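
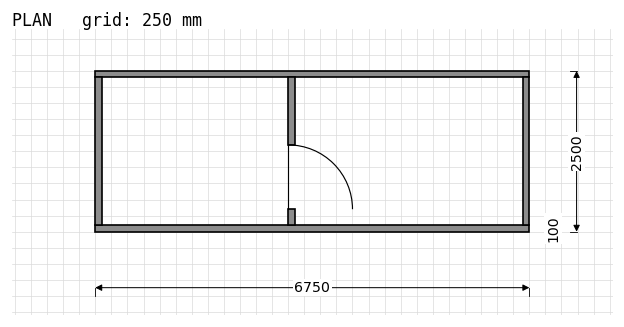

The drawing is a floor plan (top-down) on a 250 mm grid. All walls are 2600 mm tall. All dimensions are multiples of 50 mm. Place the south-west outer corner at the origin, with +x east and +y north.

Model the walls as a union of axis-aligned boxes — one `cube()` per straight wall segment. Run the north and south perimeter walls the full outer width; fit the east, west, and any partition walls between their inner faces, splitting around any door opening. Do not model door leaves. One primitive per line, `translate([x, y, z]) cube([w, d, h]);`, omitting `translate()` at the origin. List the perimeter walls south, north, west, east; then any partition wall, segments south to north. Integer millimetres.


cube([6750, 100, 2600]);
translate([0, 2400, 0]) cube([6750, 100, 2600]);
translate([0, 100, 0]) cube([100, 2300, 2600]);
translate([6650, 100, 0]) cube([100, 2300, 2600]);
translate([3000, 100, 0]) cube([100, 250, 2600]);
translate([3000, 1350, 0]) cube([100, 1050, 2600]);


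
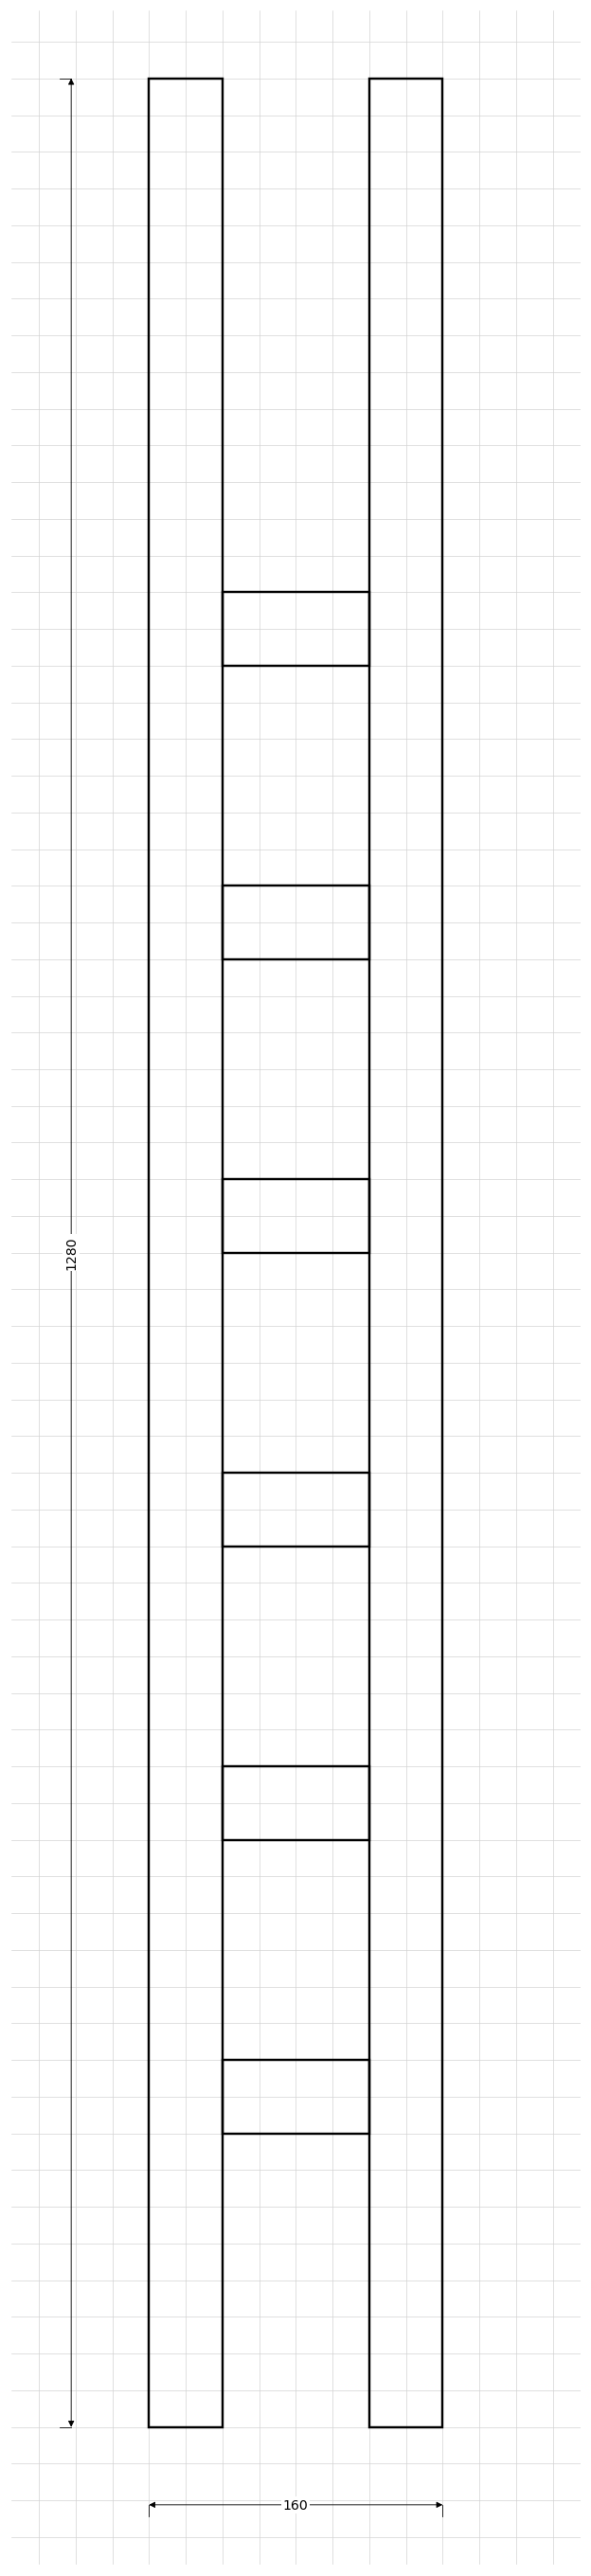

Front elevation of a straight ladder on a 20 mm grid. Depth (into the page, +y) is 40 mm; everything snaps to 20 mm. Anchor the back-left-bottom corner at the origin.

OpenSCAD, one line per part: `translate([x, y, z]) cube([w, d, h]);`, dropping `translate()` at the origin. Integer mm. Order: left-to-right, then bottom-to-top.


cube([40, 40, 1280]);
translate([40, 0, 160]) cube([80, 40, 40]);
translate([40, 0, 320]) cube([80, 40, 40]);
translate([40, 0, 480]) cube([80, 40, 40]);
translate([40, 0, 640]) cube([80, 40, 40]);
translate([40, 0, 800]) cube([80, 40, 40]);
translate([40, 0, 960]) cube([80, 40, 40]);
translate([120, 0, 0]) cube([40, 40, 1280]);


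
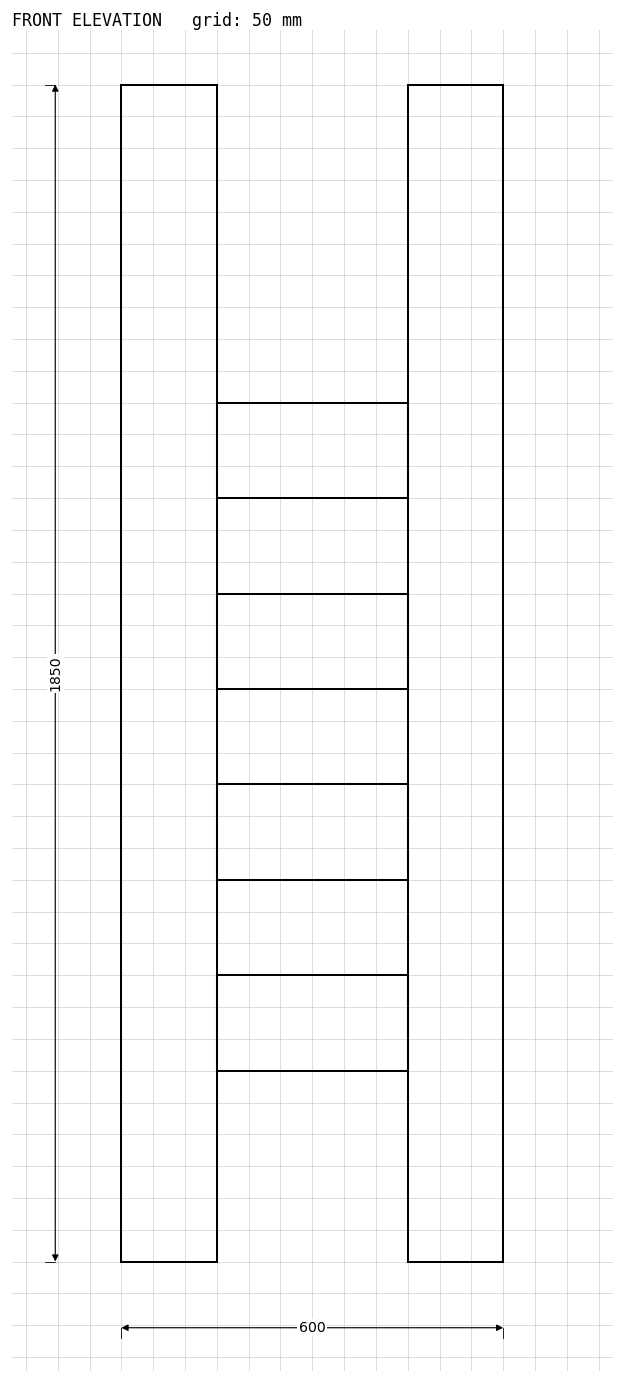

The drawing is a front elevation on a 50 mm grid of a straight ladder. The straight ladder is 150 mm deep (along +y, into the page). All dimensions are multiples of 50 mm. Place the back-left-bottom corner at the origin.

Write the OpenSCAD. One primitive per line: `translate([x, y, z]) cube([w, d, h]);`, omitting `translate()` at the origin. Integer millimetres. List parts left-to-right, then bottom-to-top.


cube([150, 150, 1850]);
translate([150, 0, 300]) cube([300, 150, 150]);
translate([150, 0, 600]) cube([300, 150, 150]);
translate([150, 0, 900]) cube([300, 150, 150]);
translate([150, 0, 1200]) cube([300, 150, 150]);
translate([450, 0, 0]) cube([150, 150, 1850]);


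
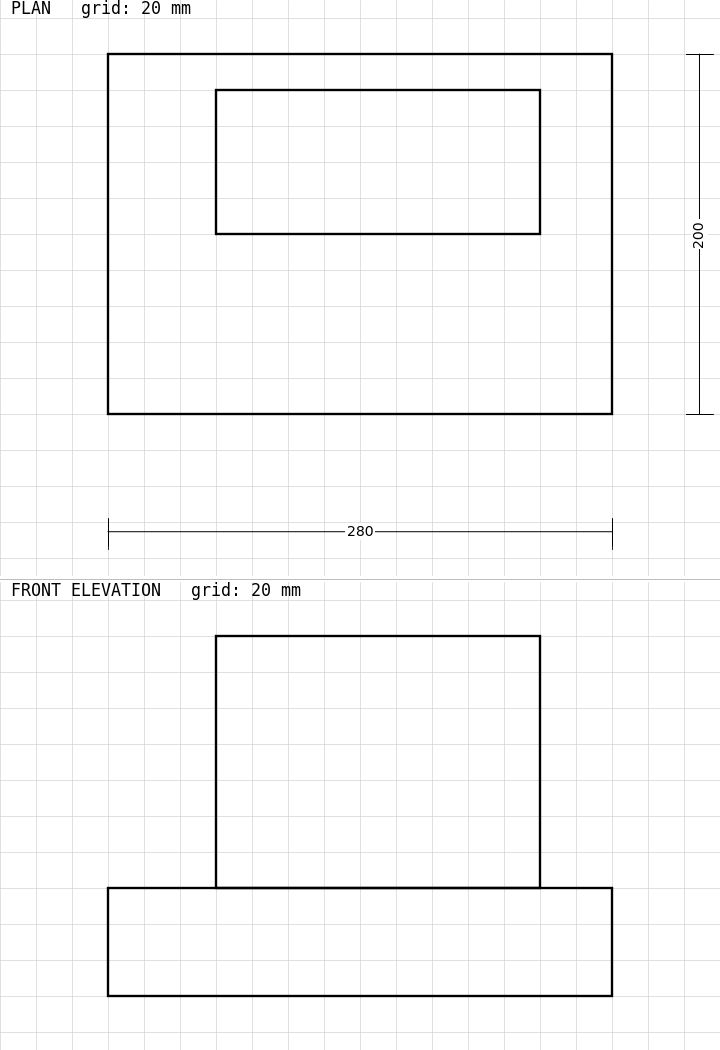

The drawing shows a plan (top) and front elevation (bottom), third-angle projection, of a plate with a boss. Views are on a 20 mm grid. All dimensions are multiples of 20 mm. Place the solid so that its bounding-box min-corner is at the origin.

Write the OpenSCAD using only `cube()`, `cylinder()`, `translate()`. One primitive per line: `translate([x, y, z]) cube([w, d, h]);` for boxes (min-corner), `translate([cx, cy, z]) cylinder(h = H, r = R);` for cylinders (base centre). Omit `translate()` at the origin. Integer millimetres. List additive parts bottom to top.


cube([280, 200, 60]);
translate([60, 100, 60]) cube([180, 80, 140]);


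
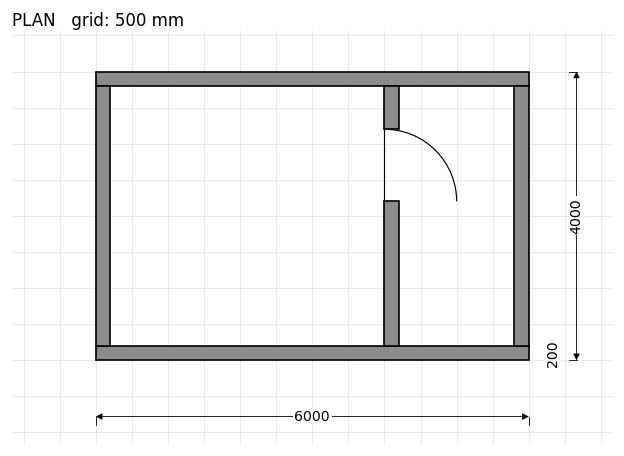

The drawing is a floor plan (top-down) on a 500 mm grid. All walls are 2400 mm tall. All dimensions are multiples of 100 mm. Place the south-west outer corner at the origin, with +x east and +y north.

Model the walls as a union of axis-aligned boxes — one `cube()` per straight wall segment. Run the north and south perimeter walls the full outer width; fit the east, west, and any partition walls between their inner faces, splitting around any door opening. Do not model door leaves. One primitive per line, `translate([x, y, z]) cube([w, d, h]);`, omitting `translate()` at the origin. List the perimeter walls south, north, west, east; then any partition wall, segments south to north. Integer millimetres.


cube([6000, 200, 2400]);
translate([0, 3800, 0]) cube([6000, 200, 2400]);
translate([0, 200, 0]) cube([200, 3600, 2400]);
translate([5800, 200, 0]) cube([200, 3600, 2400]);
translate([4000, 200, 0]) cube([200, 2000, 2400]);
translate([4000, 3200, 0]) cube([200, 600, 2400]);


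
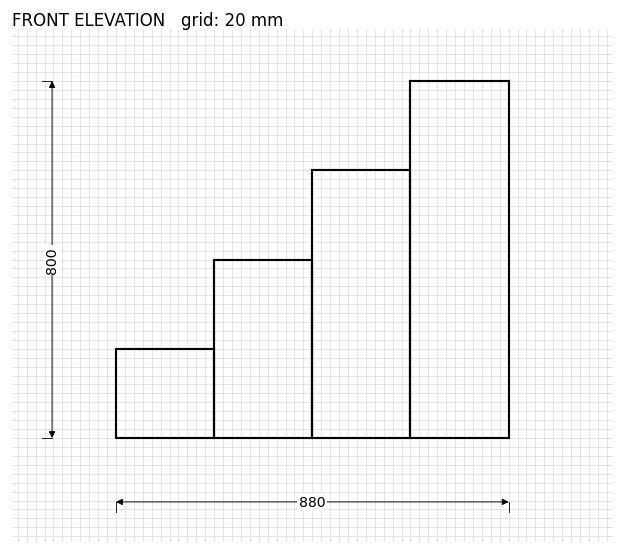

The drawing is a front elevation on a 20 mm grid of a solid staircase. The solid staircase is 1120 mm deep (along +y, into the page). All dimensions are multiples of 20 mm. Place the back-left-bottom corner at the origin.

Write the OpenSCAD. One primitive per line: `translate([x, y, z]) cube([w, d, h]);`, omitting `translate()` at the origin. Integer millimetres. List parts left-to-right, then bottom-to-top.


cube([220, 1120, 200]);
translate([220, 0, 0]) cube([220, 1120, 400]);
translate([440, 0, 0]) cube([220, 1120, 600]);
translate([660, 0, 0]) cube([220, 1120, 800]);


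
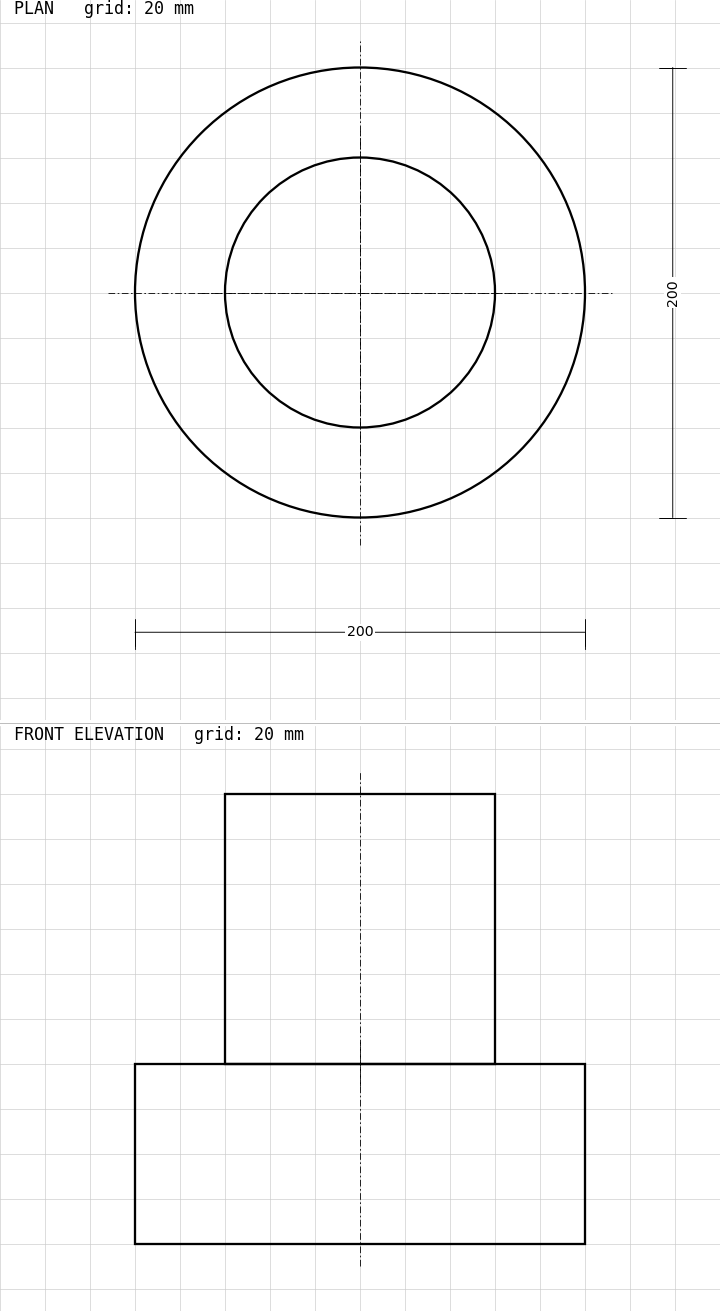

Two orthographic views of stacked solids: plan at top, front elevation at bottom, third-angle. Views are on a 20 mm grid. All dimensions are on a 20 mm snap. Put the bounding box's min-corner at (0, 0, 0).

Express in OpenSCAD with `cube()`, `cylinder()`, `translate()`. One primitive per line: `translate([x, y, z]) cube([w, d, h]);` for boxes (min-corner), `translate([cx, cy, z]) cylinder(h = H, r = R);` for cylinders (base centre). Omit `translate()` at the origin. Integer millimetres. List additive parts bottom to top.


translate([100, 100, 0]) cylinder(h = 80, r = 100);
translate([100, 100, 80]) cylinder(h = 120, r = 60);


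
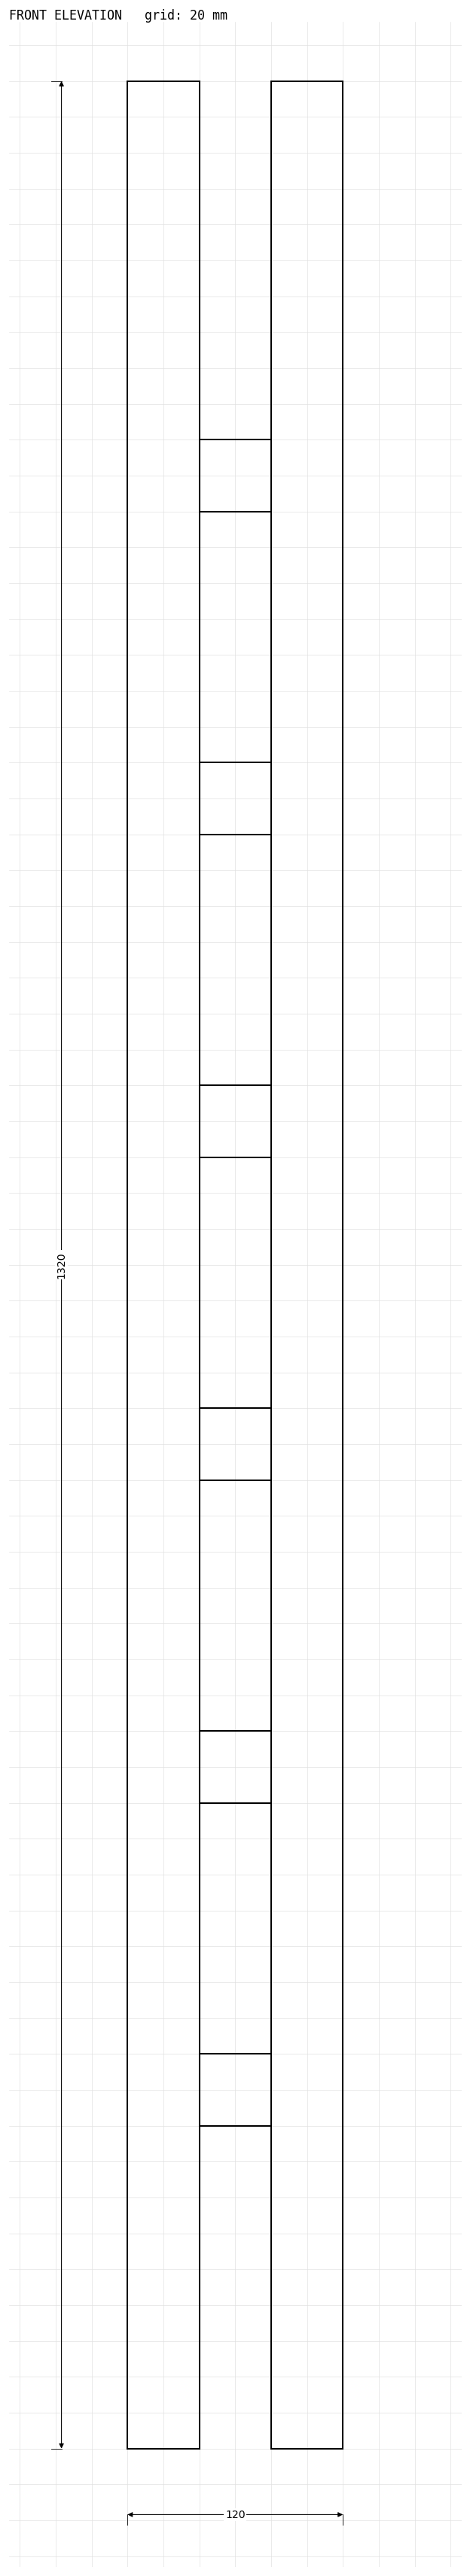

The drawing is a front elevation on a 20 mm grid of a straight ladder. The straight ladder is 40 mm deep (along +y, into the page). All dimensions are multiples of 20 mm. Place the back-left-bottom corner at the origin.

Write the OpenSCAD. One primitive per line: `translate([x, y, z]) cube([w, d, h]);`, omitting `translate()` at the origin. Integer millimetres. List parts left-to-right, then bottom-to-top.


cube([40, 40, 1320]);
translate([40, 0, 180]) cube([40, 40, 40]);
translate([40, 0, 360]) cube([40, 40, 40]);
translate([40, 0, 540]) cube([40, 40, 40]);
translate([40, 0, 720]) cube([40, 40, 40]);
translate([40, 0, 900]) cube([40, 40, 40]);
translate([40, 0, 1080]) cube([40, 40, 40]);
translate([80, 0, 0]) cube([40, 40, 1320]);


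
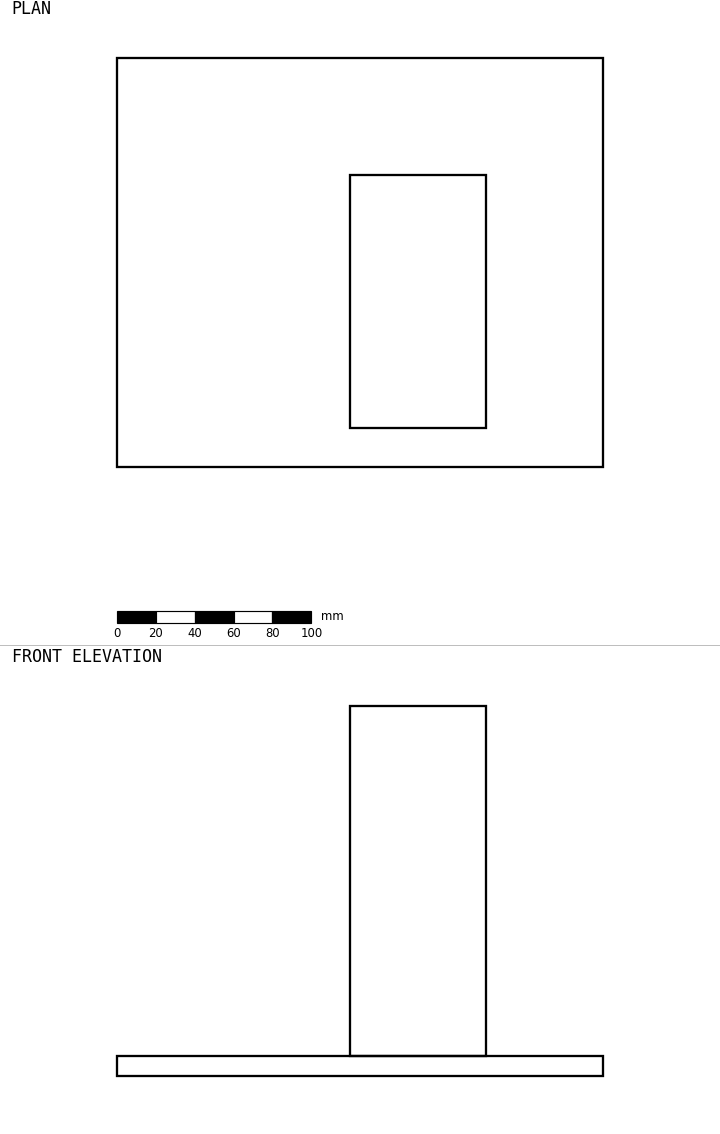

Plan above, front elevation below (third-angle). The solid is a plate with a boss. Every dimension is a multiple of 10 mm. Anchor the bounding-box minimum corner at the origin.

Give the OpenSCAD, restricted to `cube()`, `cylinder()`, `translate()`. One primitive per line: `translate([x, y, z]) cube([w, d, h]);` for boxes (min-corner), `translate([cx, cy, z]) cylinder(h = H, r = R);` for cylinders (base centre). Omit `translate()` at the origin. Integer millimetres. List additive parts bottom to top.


cube([250, 210, 10]);
translate([120, 20, 10]) cube([70, 130, 180]);


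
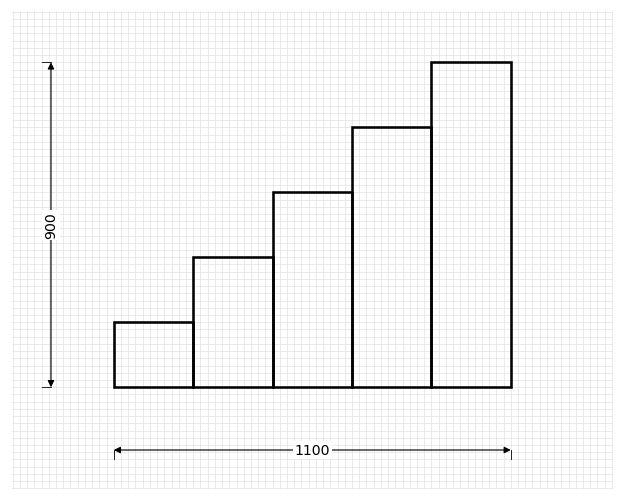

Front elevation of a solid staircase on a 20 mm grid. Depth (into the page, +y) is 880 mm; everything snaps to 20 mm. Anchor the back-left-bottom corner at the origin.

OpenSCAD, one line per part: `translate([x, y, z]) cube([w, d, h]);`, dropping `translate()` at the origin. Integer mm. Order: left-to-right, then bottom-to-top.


cube([220, 880, 180]);
translate([220, 0, 0]) cube([220, 880, 360]);
translate([440, 0, 0]) cube([220, 880, 540]);
translate([660, 0, 0]) cube([220, 880, 720]);
translate([880, 0, 0]) cube([220, 880, 900]);


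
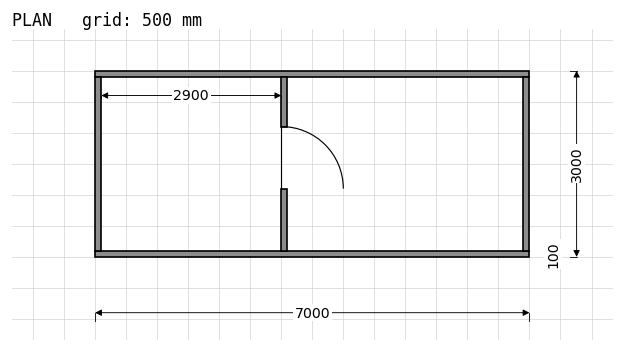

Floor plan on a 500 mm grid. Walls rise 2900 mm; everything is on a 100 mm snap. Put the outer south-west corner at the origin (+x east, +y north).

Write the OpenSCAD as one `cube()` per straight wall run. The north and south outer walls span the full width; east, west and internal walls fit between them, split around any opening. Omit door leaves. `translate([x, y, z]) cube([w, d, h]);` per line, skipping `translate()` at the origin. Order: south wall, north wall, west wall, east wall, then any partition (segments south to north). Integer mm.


cube([7000, 100, 2900]);
translate([0, 2900, 0]) cube([7000, 100, 2900]);
translate([0, 100, 0]) cube([100, 2800, 2900]);
translate([6900, 100, 0]) cube([100, 2800, 2900]);
translate([3000, 100, 0]) cube([100, 1000, 2900]);
translate([3000, 2100, 0]) cube([100, 800, 2900]);


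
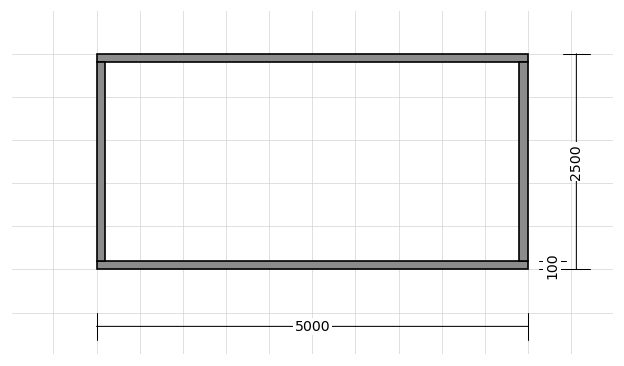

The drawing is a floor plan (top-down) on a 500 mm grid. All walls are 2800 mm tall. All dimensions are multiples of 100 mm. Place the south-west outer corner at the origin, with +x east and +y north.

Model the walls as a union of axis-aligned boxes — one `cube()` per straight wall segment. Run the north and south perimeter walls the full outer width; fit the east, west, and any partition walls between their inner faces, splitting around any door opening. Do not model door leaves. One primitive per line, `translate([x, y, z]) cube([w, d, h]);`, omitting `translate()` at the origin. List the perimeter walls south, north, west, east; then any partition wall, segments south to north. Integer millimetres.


cube([5000, 100, 2800]);
translate([0, 2400, 0]) cube([5000, 100, 2800]);
translate([0, 100, 0]) cube([100, 2300, 2800]);
translate([4900, 100, 0]) cube([100, 2300, 2800]);


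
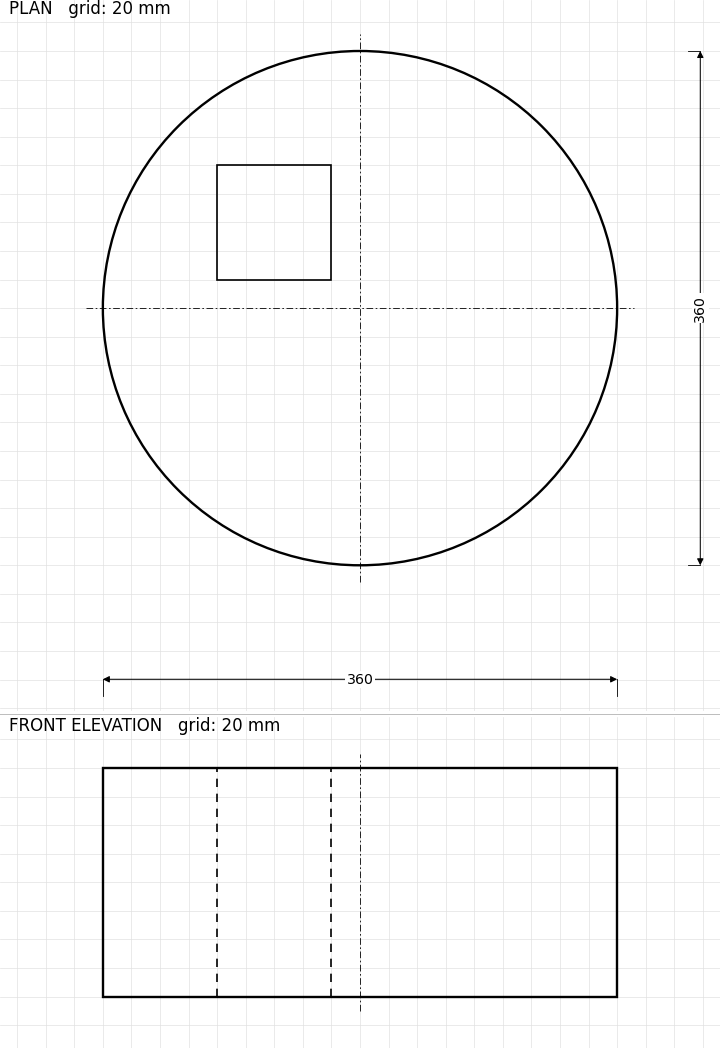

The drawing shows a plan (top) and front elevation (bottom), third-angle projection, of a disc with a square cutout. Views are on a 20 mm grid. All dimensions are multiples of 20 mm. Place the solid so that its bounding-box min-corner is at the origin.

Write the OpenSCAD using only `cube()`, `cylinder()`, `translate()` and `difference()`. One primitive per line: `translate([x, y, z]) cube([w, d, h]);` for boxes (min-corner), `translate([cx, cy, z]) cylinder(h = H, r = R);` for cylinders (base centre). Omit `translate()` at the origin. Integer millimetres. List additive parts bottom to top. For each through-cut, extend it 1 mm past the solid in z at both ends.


difference() {
  translate([180, 180, 0]) cylinder(h = 160, r = 180);
  translate([80, 200, -1]) cube([80, 80, 162]);
}


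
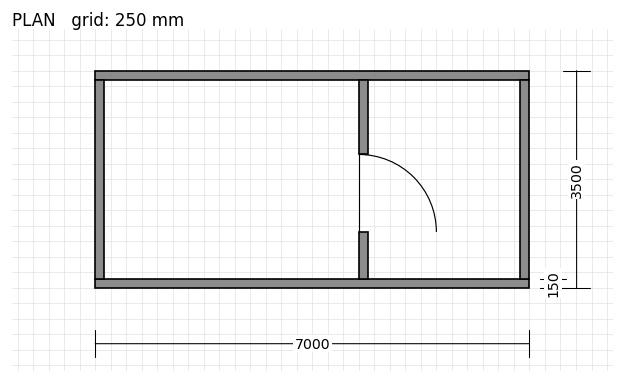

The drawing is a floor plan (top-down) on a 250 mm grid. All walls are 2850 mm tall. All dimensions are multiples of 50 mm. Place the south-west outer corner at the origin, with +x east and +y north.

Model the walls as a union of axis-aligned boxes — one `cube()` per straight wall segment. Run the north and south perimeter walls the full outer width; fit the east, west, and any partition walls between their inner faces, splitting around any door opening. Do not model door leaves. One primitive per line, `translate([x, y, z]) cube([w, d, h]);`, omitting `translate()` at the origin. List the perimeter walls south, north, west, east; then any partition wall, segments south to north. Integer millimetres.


cube([7000, 150, 2850]);
translate([0, 3350, 0]) cube([7000, 150, 2850]);
translate([0, 150, 0]) cube([150, 3200, 2850]);
translate([6850, 150, 0]) cube([150, 3200, 2850]);
translate([4250, 150, 0]) cube([150, 750, 2850]);
translate([4250, 2150, 0]) cube([150, 1200, 2850]);


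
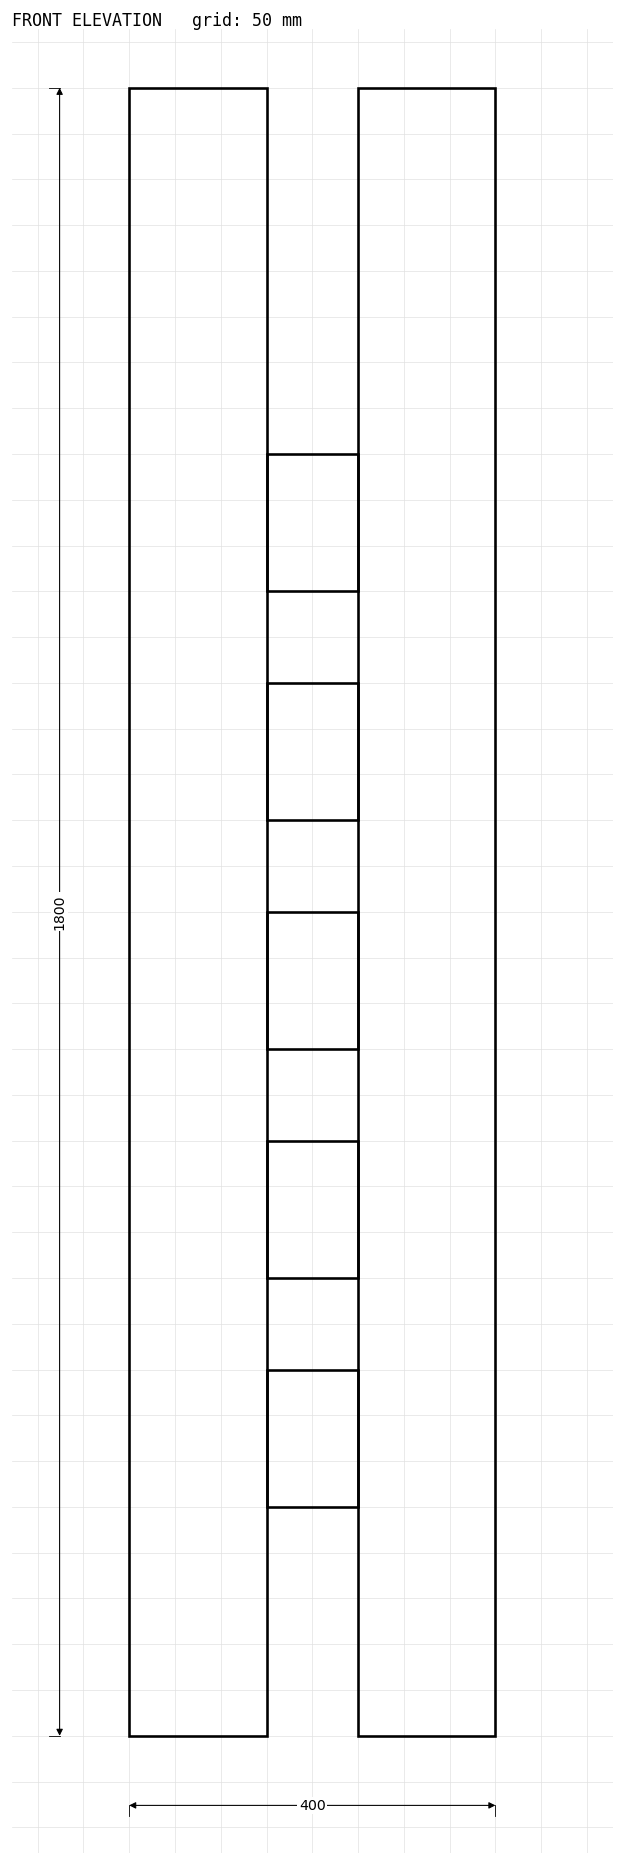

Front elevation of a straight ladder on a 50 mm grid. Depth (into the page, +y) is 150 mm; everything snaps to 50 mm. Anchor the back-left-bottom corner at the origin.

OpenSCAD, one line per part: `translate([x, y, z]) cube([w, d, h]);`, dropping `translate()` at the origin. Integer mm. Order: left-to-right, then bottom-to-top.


cube([150, 150, 1800]);
translate([150, 0, 250]) cube([100, 150, 150]);
translate([150, 0, 500]) cube([100, 150, 150]);
translate([150, 0, 750]) cube([100, 150, 150]);
translate([150, 0, 1000]) cube([100, 150, 150]);
translate([150, 0, 1250]) cube([100, 150, 150]);
translate([250, 0, 0]) cube([150, 150, 1800]);


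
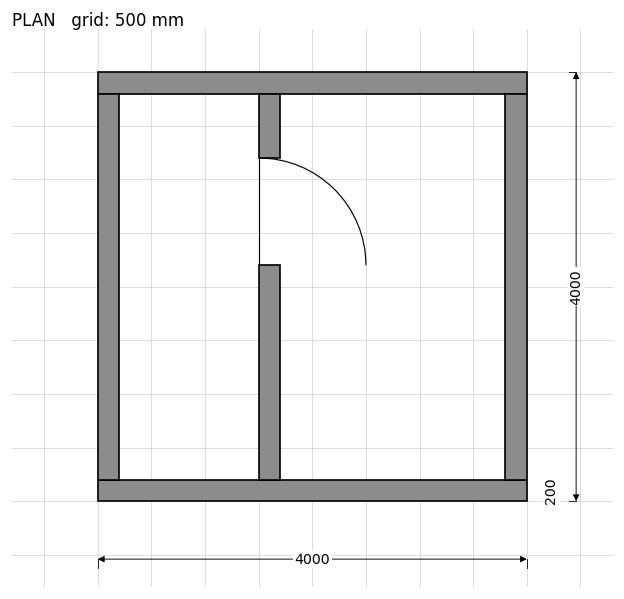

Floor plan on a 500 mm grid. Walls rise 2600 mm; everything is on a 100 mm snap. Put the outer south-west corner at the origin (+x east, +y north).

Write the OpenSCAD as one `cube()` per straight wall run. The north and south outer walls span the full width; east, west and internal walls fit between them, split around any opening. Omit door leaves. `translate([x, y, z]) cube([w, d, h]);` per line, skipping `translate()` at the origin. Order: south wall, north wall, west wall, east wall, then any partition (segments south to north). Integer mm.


cube([4000, 200, 2600]);
translate([0, 3800, 0]) cube([4000, 200, 2600]);
translate([0, 200, 0]) cube([200, 3600, 2600]);
translate([3800, 200, 0]) cube([200, 3600, 2600]);
translate([1500, 200, 0]) cube([200, 2000, 2600]);
translate([1500, 3200, 0]) cube([200, 600, 2600]);


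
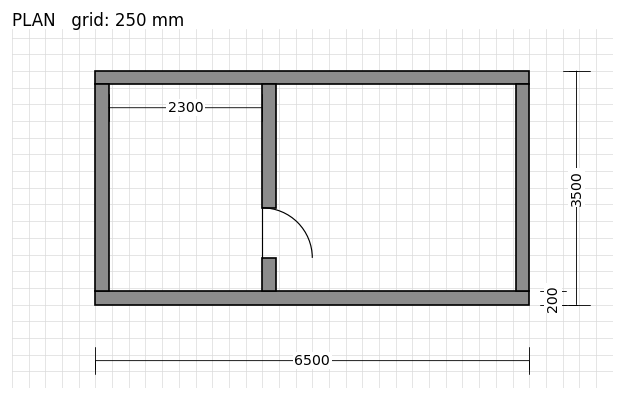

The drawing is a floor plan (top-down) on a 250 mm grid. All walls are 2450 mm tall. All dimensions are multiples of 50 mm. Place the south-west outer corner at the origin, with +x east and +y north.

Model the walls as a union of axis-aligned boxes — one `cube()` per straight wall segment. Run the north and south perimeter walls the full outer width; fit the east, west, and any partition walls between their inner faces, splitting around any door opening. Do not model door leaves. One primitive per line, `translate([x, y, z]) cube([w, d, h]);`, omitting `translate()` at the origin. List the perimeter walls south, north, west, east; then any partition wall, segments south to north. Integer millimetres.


cube([6500, 200, 2450]);
translate([0, 3300, 0]) cube([6500, 200, 2450]);
translate([0, 200, 0]) cube([200, 3100, 2450]);
translate([6300, 200, 0]) cube([200, 3100, 2450]);
translate([2500, 200, 0]) cube([200, 500, 2450]);
translate([2500, 1450, 0]) cube([200, 1850, 2450]);


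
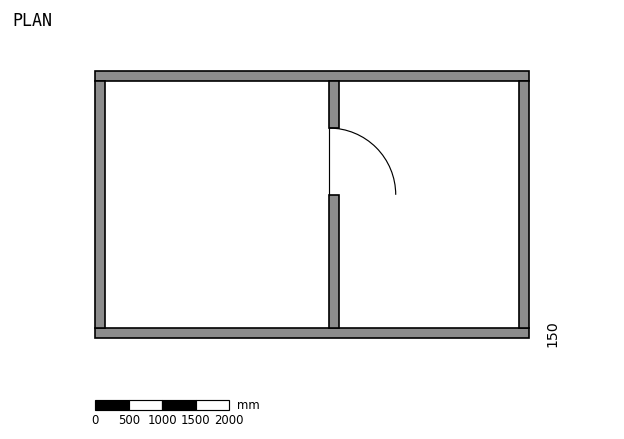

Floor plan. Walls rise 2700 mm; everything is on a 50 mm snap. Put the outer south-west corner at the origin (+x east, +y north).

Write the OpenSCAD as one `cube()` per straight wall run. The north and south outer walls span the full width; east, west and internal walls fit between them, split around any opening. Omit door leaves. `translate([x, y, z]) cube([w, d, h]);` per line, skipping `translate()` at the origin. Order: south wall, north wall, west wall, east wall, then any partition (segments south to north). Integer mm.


cube([6500, 150, 2700]);
translate([0, 3850, 0]) cube([6500, 150, 2700]);
translate([0, 150, 0]) cube([150, 3700, 2700]);
translate([6350, 150, 0]) cube([150, 3700, 2700]);
translate([3500, 150, 0]) cube([150, 2000, 2700]);
translate([3500, 3150, 0]) cube([150, 700, 2700]);


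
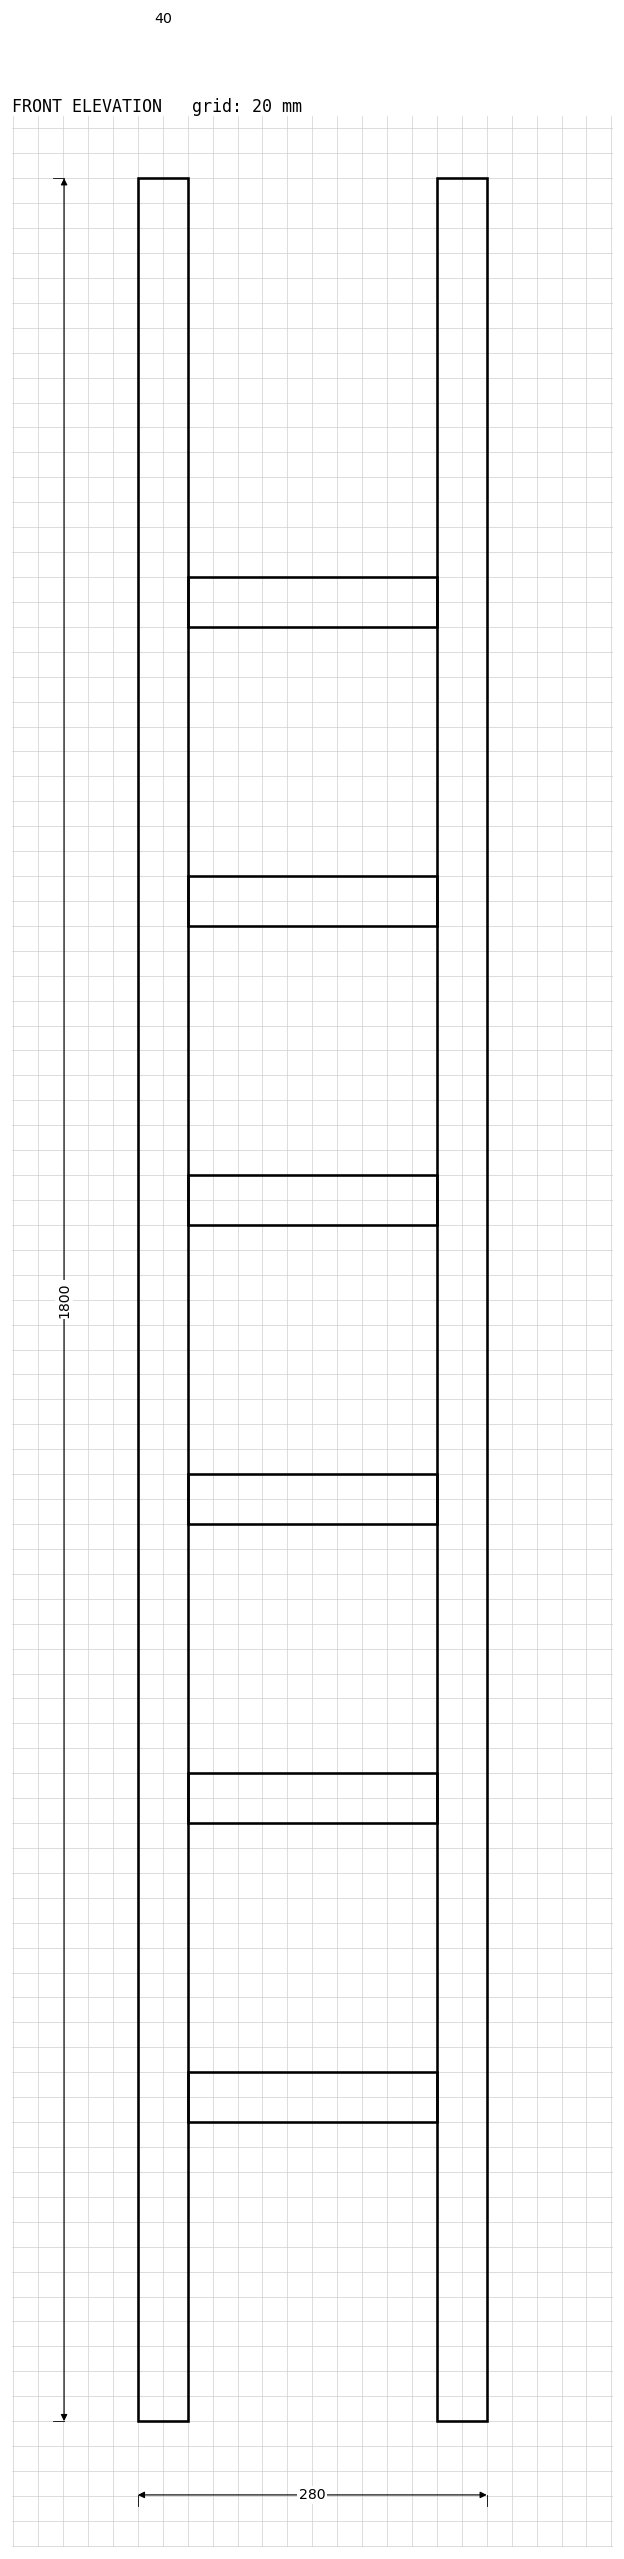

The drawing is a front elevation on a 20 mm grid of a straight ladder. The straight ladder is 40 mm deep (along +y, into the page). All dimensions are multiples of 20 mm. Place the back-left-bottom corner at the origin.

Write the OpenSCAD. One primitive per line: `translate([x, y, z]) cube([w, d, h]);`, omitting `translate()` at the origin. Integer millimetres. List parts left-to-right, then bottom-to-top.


cube([40, 40, 1800]);
translate([40, 0, 240]) cube([200, 40, 40]);
translate([40, 0, 480]) cube([200, 40, 40]);
translate([40, 0, 720]) cube([200, 40, 40]);
translate([40, 0, 960]) cube([200, 40, 40]);
translate([40, 0, 1200]) cube([200, 40, 40]);
translate([40, 0, 1440]) cube([200, 40, 40]);
translate([240, 0, 0]) cube([40, 40, 1800]);


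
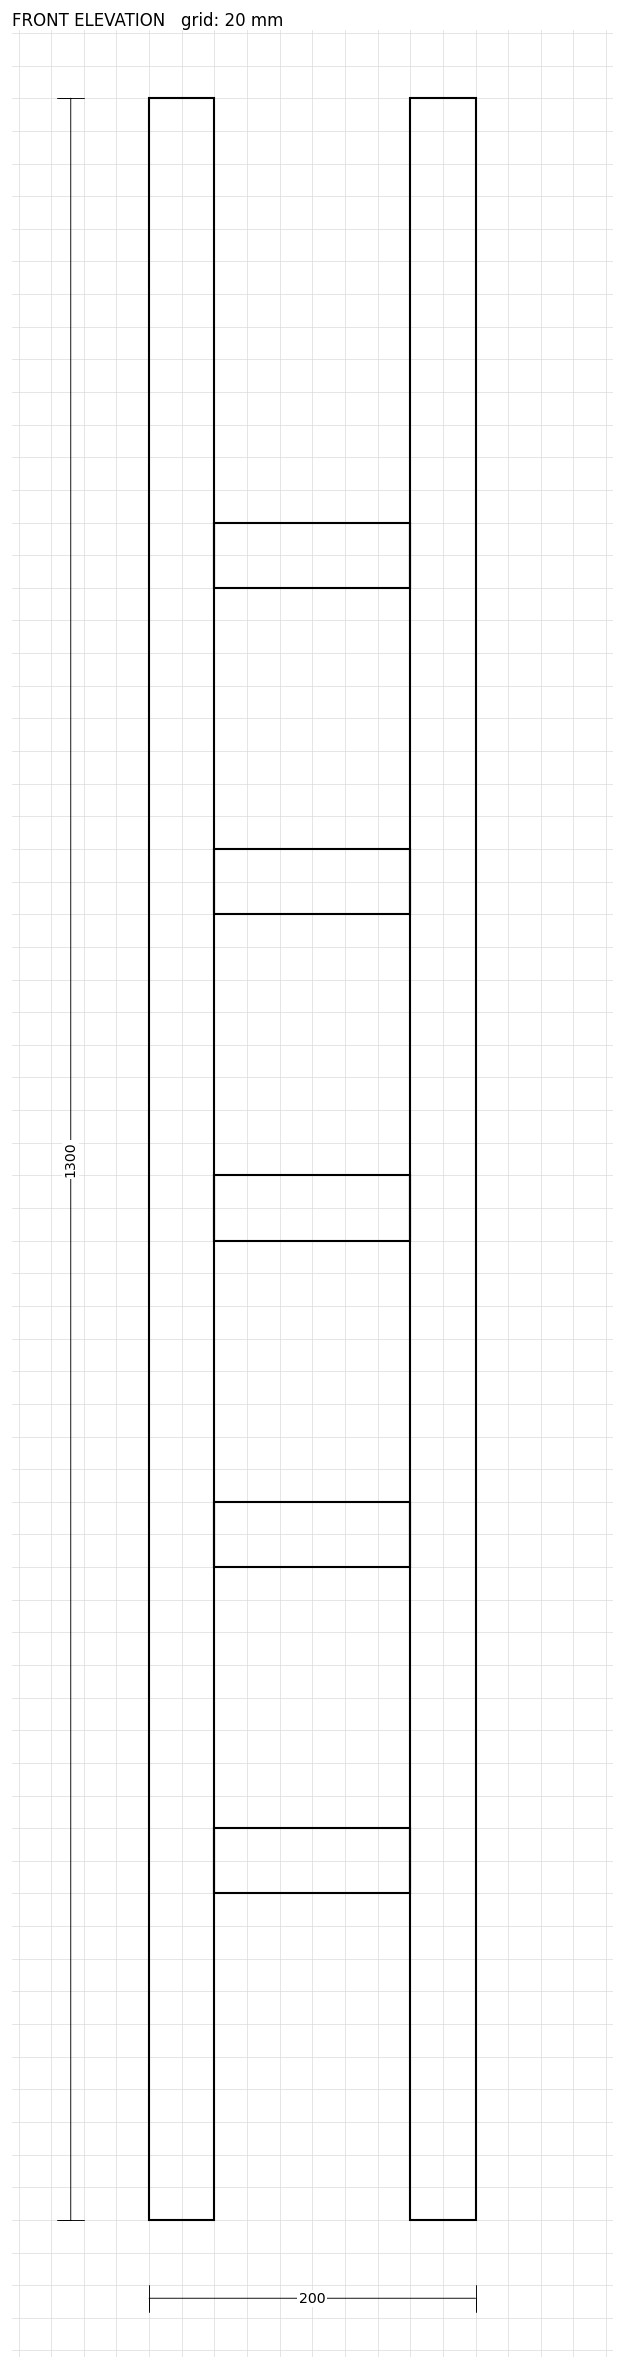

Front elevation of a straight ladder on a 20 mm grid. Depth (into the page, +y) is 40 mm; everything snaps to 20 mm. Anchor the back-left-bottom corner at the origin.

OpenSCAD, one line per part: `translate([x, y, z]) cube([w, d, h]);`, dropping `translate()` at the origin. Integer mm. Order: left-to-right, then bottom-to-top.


cube([40, 40, 1300]);
translate([40, 0, 200]) cube([120, 40, 40]);
translate([40, 0, 400]) cube([120, 40, 40]);
translate([40, 0, 600]) cube([120, 40, 40]);
translate([40, 0, 800]) cube([120, 40, 40]);
translate([40, 0, 1000]) cube([120, 40, 40]);
translate([160, 0, 0]) cube([40, 40, 1300]);


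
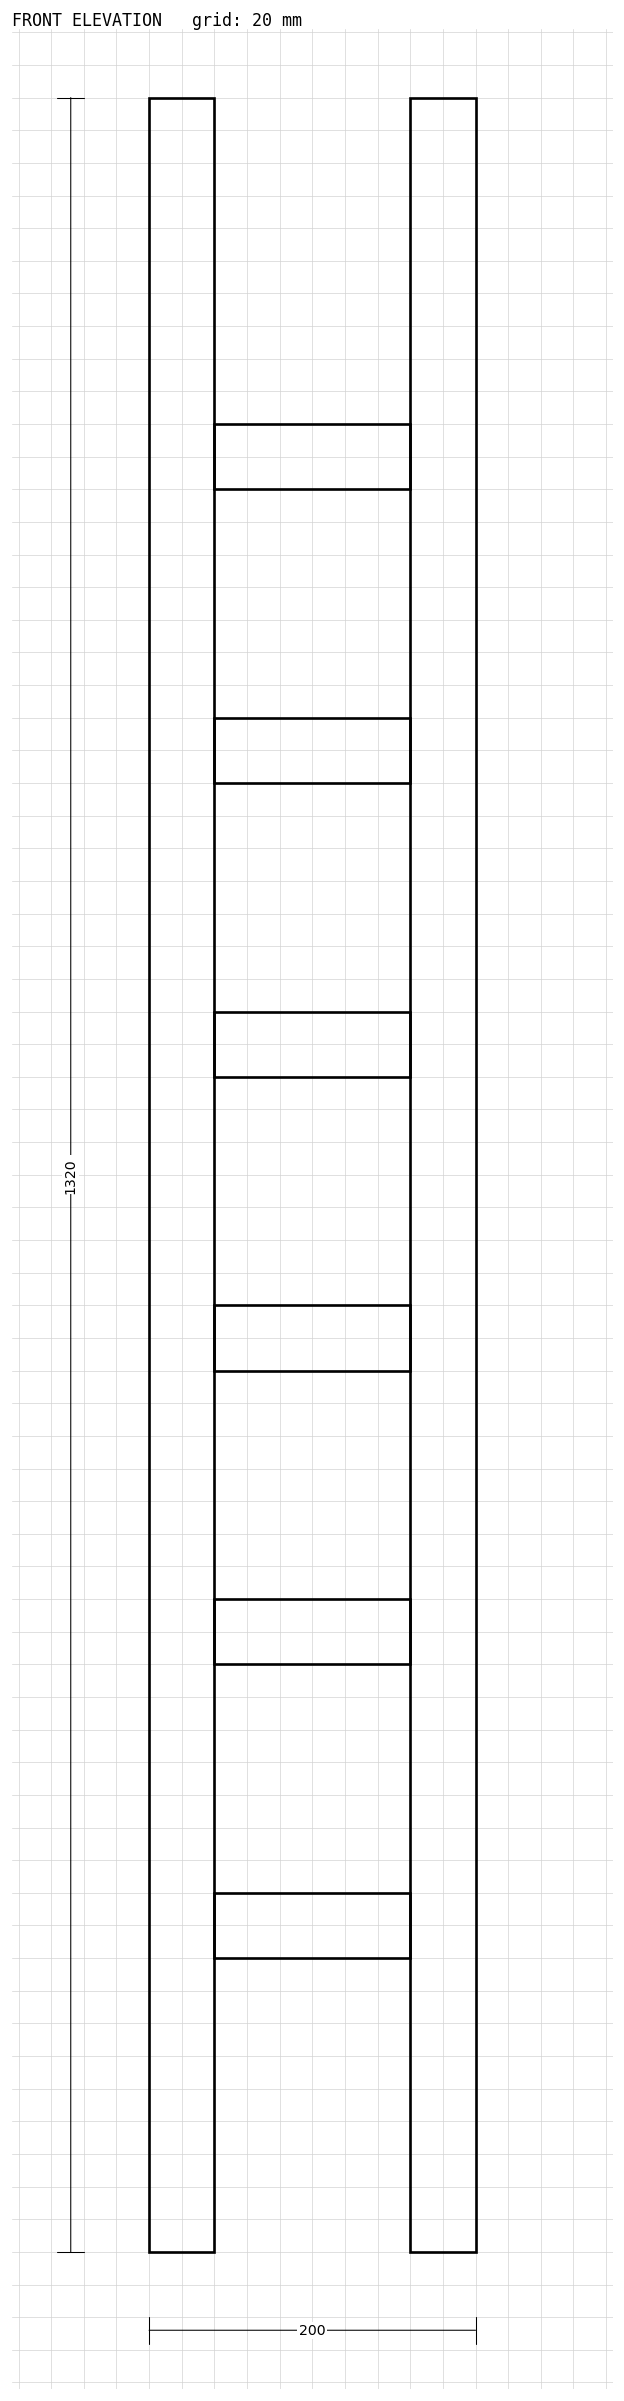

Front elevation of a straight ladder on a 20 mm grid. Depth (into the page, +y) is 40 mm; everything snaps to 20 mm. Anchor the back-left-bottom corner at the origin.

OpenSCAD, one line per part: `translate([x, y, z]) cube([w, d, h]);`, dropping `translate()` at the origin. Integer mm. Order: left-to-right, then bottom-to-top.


cube([40, 40, 1320]);
translate([40, 0, 180]) cube([120, 40, 40]);
translate([40, 0, 360]) cube([120, 40, 40]);
translate([40, 0, 540]) cube([120, 40, 40]);
translate([40, 0, 720]) cube([120, 40, 40]);
translate([40, 0, 900]) cube([120, 40, 40]);
translate([40, 0, 1080]) cube([120, 40, 40]);
translate([160, 0, 0]) cube([40, 40, 1320]);


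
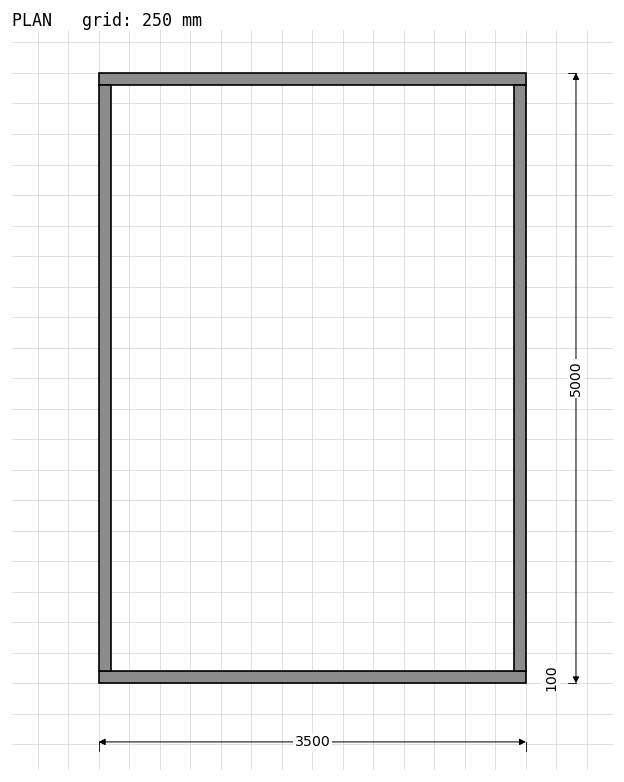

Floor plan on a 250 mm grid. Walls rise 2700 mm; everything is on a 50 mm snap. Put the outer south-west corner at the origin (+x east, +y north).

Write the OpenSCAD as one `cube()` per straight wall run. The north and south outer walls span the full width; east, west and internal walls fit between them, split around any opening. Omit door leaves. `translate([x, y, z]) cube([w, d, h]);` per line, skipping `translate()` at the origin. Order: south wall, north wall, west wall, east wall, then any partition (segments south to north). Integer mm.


cube([3500, 100, 2700]);
translate([0, 4900, 0]) cube([3500, 100, 2700]);
translate([0, 100, 0]) cube([100, 4800, 2700]);
translate([3400, 100, 0]) cube([100, 4800, 2700]);


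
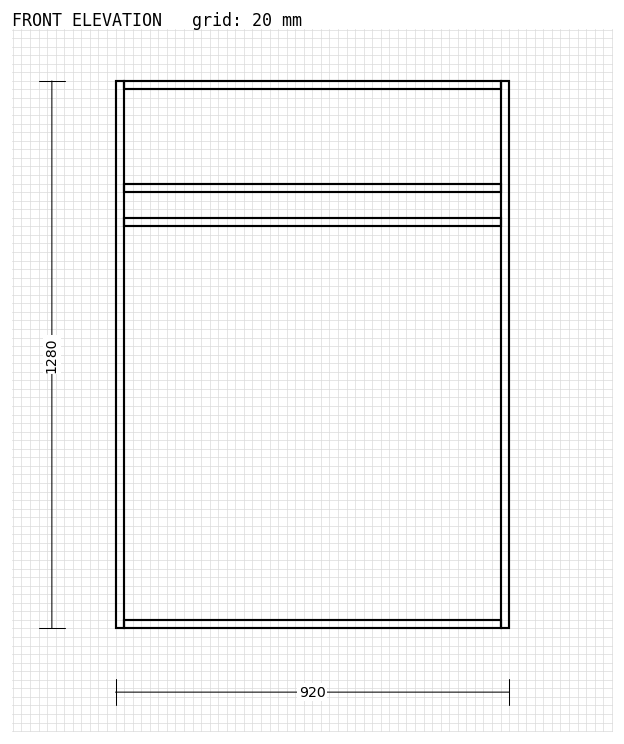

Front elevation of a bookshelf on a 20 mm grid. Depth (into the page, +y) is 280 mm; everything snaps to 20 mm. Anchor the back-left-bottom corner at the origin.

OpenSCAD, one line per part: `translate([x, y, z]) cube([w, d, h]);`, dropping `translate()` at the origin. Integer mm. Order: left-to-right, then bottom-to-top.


cube([20, 280, 1280]);
translate([20, 0, 0]) cube([880, 280, 20]);
translate([20, 0, 940]) cube([880, 280, 20]);
translate([20, 0, 1020]) cube([880, 280, 20]);
translate([20, 0, 1260]) cube([880, 280, 20]);
translate([900, 0, 0]) cube([20, 280, 1280]);


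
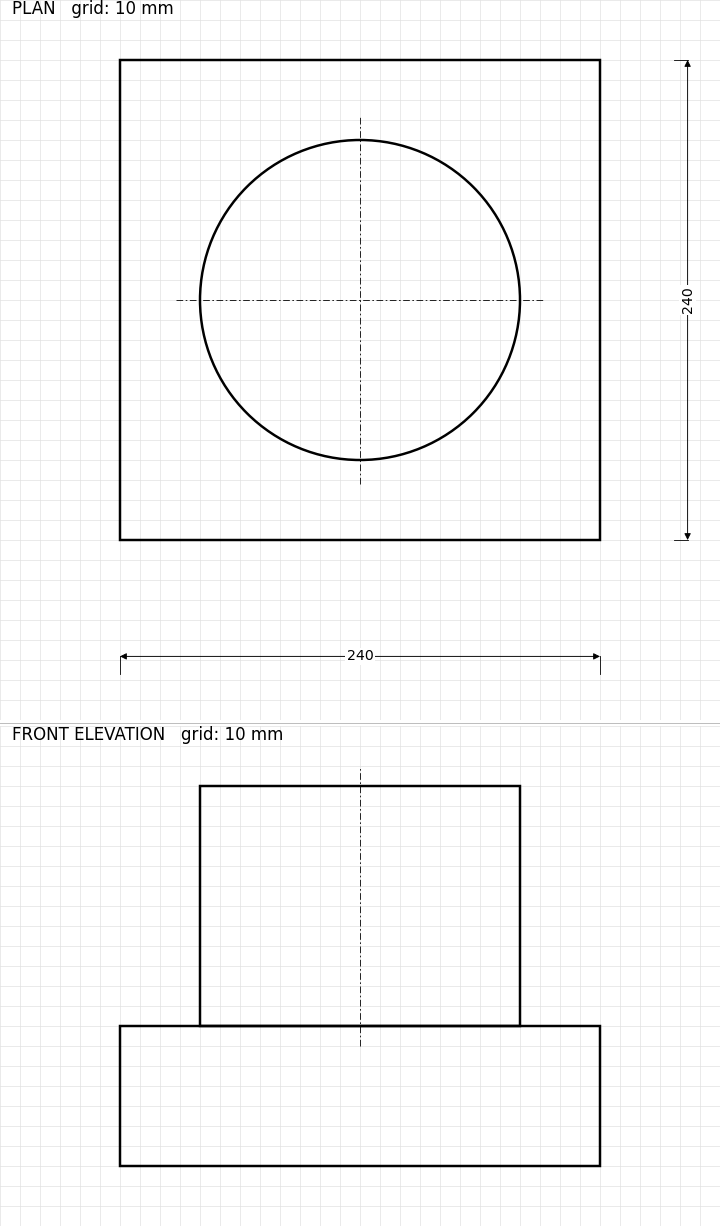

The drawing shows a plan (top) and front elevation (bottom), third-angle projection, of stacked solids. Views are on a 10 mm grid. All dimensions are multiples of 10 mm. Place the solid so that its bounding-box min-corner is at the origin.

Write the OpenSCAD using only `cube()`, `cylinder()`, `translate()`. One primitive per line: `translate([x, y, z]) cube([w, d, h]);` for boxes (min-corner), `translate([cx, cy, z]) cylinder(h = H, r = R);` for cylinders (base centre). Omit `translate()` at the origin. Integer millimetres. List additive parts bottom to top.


cube([240, 240, 70]);
translate([120, 120, 70]) cylinder(h = 120, r = 80);


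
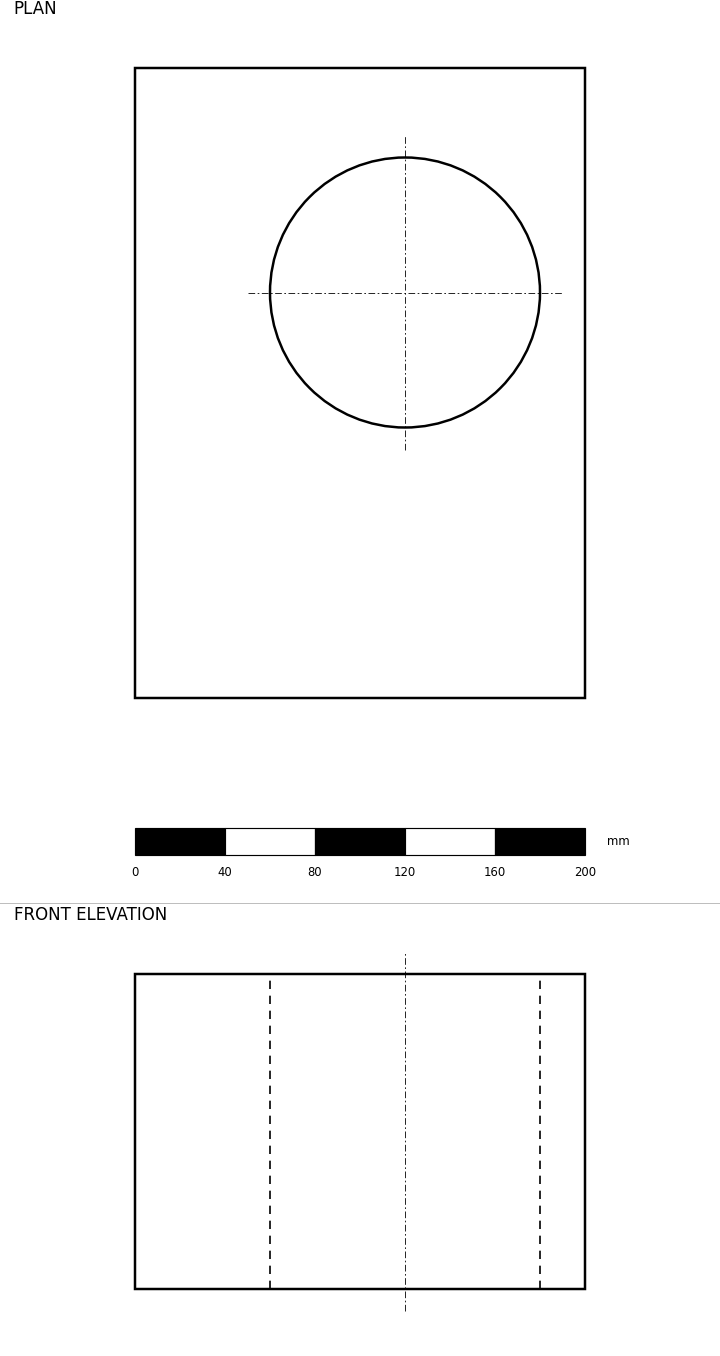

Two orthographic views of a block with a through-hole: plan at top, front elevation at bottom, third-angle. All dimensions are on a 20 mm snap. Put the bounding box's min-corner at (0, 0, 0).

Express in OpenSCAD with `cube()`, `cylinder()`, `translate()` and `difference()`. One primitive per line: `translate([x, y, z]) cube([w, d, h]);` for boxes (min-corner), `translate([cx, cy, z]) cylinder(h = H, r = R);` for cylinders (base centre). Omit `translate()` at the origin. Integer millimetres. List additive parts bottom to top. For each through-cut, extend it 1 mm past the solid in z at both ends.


difference() {
  cube([200, 280, 140]);
  translate([120, 180, -1]) cylinder(h = 142, r = 60);
}


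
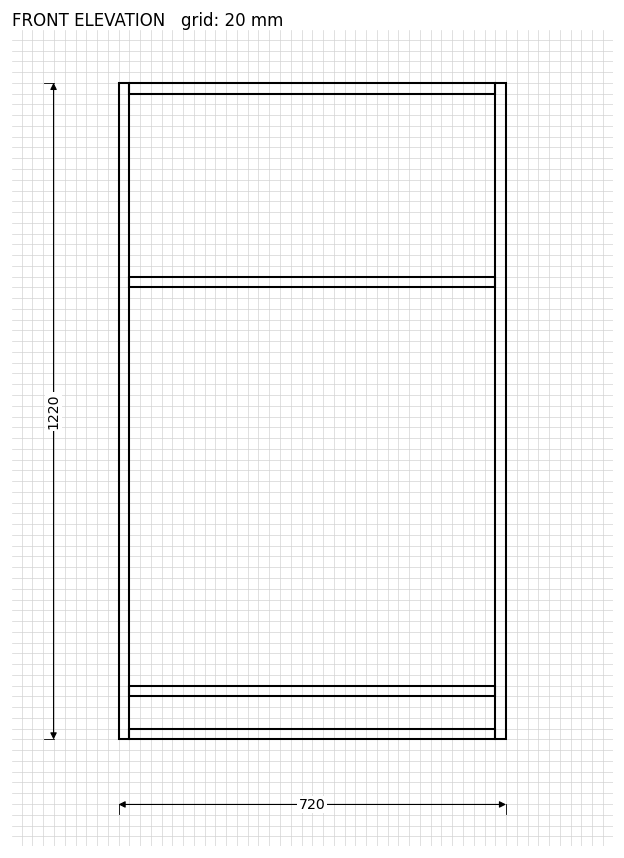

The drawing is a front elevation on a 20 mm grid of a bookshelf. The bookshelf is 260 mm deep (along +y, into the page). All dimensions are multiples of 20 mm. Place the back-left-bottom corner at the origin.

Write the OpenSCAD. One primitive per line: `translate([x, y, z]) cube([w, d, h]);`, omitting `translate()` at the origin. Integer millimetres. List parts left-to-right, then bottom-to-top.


cube([20, 260, 1220]);
translate([20, 0, 0]) cube([680, 260, 20]);
translate([20, 0, 80]) cube([680, 260, 20]);
translate([20, 0, 840]) cube([680, 260, 20]);
translate([20, 0, 1200]) cube([680, 260, 20]);
translate([700, 0, 0]) cube([20, 260, 1220]);


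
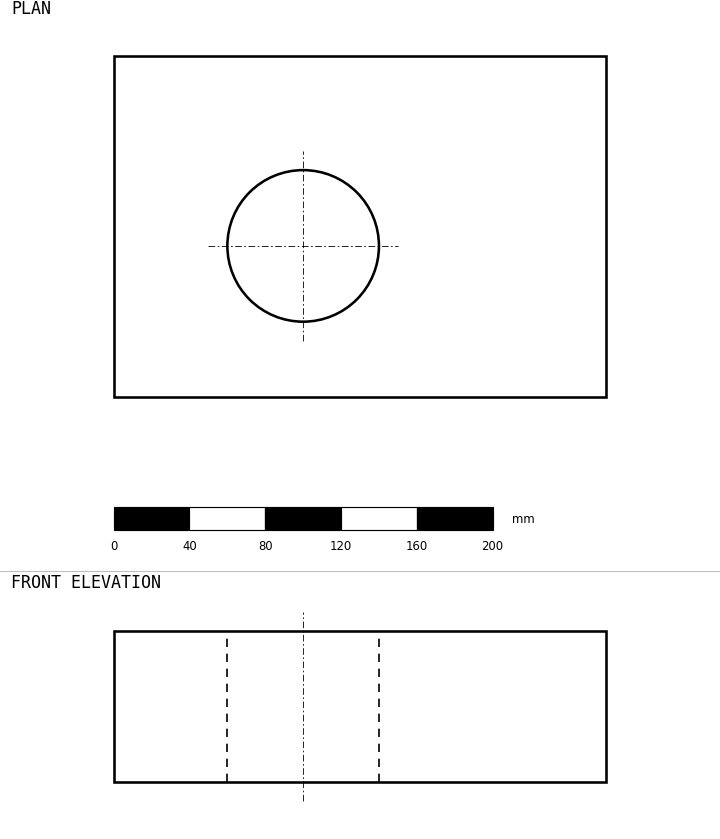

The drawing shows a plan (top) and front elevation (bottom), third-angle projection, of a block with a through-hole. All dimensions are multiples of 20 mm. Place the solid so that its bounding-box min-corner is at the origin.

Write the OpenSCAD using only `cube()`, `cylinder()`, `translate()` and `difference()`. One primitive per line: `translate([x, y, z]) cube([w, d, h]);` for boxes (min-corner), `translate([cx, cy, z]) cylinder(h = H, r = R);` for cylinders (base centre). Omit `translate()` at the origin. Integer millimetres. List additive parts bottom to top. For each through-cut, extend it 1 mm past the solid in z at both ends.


difference() {
  cube([260, 180, 80]);
  translate([100, 80, -1]) cylinder(h = 82, r = 40);
}


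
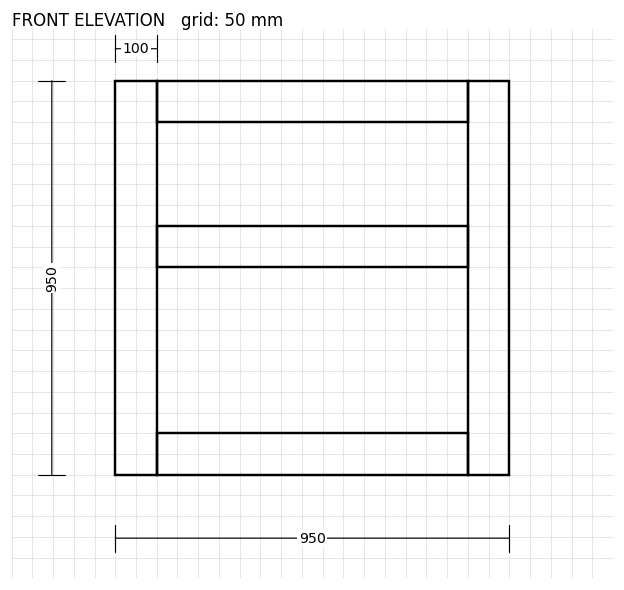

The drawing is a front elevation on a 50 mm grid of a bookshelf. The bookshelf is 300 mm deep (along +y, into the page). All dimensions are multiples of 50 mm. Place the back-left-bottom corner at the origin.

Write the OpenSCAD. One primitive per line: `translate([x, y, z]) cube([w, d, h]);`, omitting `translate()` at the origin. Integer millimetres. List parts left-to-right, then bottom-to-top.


cube([100, 300, 950]);
translate([100, 0, 0]) cube([750, 300, 100]);
translate([100, 0, 500]) cube([750, 300, 100]);
translate([100, 0, 850]) cube([750, 300, 100]);
translate([850, 0, 0]) cube([100, 300, 950]);


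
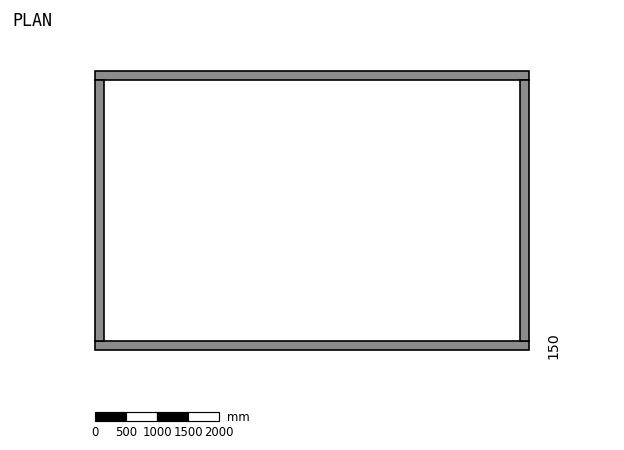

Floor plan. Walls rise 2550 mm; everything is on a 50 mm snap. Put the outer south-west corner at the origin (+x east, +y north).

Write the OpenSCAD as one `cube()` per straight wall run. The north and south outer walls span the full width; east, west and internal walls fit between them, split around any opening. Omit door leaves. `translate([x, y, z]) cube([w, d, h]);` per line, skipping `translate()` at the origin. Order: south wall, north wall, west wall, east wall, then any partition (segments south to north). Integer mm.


cube([7000, 150, 2550]);
translate([0, 4350, 0]) cube([7000, 150, 2550]);
translate([0, 150, 0]) cube([150, 4200, 2550]);
translate([6850, 150, 0]) cube([150, 4200, 2550]);


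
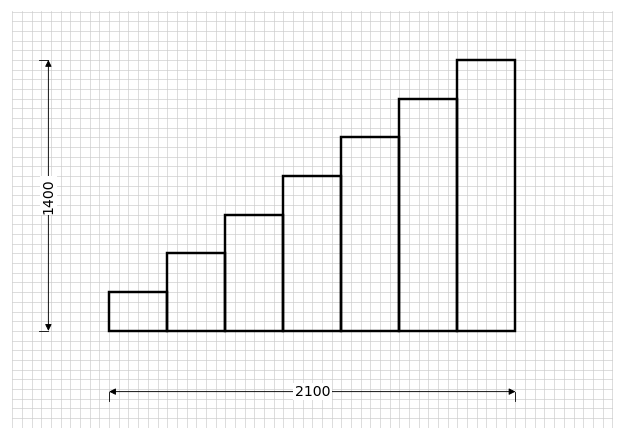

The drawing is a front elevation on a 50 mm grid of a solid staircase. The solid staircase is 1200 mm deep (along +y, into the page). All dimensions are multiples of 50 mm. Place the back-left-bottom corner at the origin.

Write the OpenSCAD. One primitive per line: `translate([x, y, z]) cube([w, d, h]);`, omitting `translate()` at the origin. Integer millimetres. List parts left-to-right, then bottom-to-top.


cube([300, 1200, 200]);
translate([300, 0, 0]) cube([300, 1200, 400]);
translate([600, 0, 0]) cube([300, 1200, 600]);
translate([900, 0, 0]) cube([300, 1200, 800]);
translate([1200, 0, 0]) cube([300, 1200, 1000]);
translate([1500, 0, 0]) cube([300, 1200, 1200]);
translate([1800, 0, 0]) cube([300, 1200, 1400]);


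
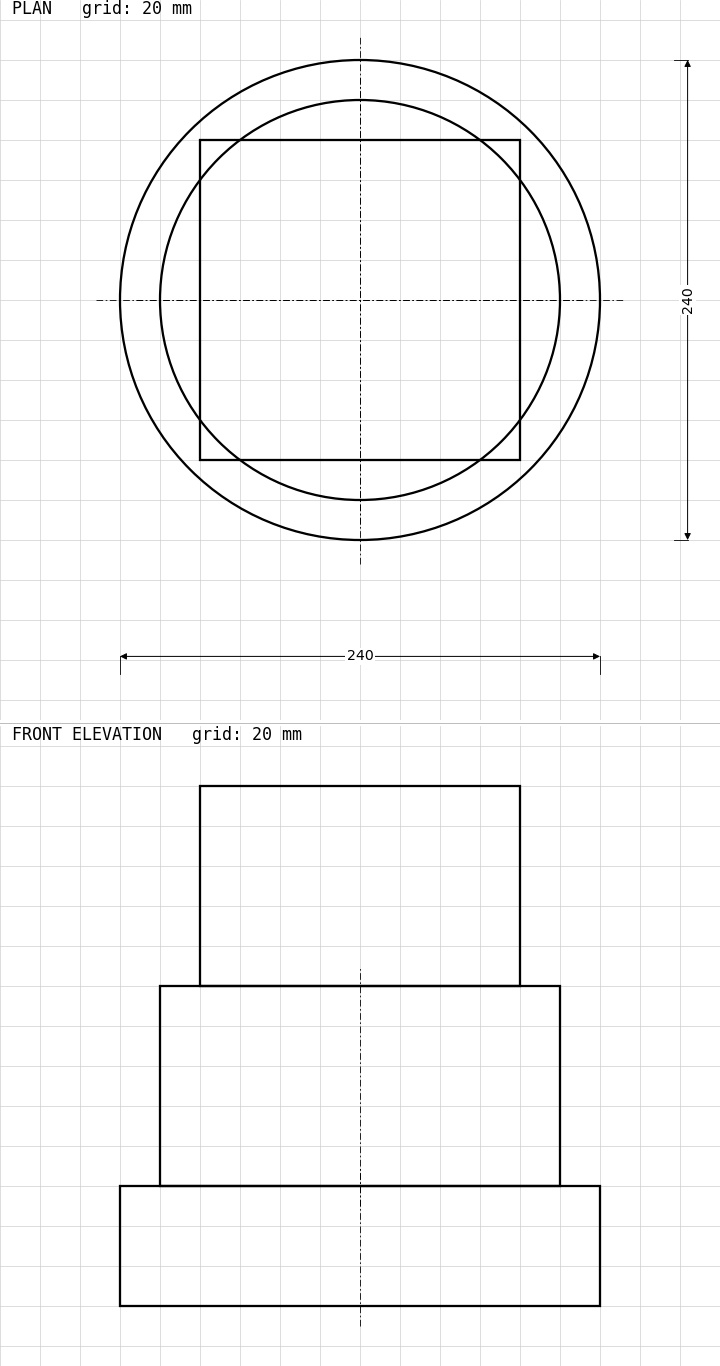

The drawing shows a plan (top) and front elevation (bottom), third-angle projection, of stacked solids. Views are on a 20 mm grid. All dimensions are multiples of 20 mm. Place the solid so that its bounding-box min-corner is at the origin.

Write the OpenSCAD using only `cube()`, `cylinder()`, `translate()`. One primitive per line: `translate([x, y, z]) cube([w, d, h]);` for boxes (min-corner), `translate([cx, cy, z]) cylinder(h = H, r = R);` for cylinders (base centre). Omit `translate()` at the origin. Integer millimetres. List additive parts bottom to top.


translate([120, 120, 0]) cylinder(h = 60, r = 120);
translate([120, 120, 60]) cylinder(h = 100, r = 100);
translate([40, 40, 160]) cube([160, 160, 100]);


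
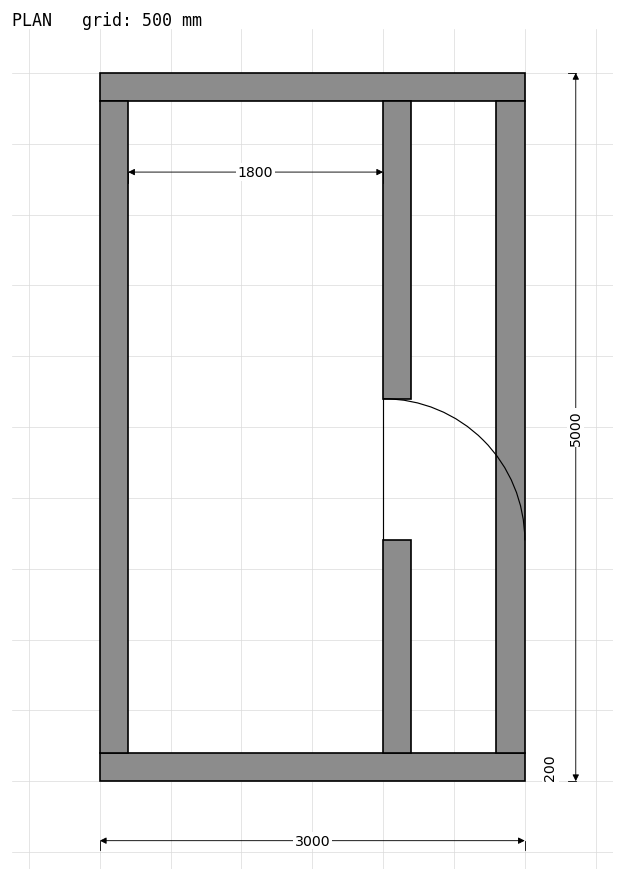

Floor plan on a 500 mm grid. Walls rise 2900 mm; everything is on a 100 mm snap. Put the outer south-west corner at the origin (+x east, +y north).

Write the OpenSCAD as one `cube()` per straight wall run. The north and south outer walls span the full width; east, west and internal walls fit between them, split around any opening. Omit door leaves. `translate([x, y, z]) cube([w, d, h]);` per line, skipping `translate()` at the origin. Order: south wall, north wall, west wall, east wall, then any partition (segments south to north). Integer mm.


cube([3000, 200, 2900]);
translate([0, 4800, 0]) cube([3000, 200, 2900]);
translate([0, 200, 0]) cube([200, 4600, 2900]);
translate([2800, 200, 0]) cube([200, 4600, 2900]);
translate([2000, 200, 0]) cube([200, 1500, 2900]);
translate([2000, 2700, 0]) cube([200, 2100, 2900]);


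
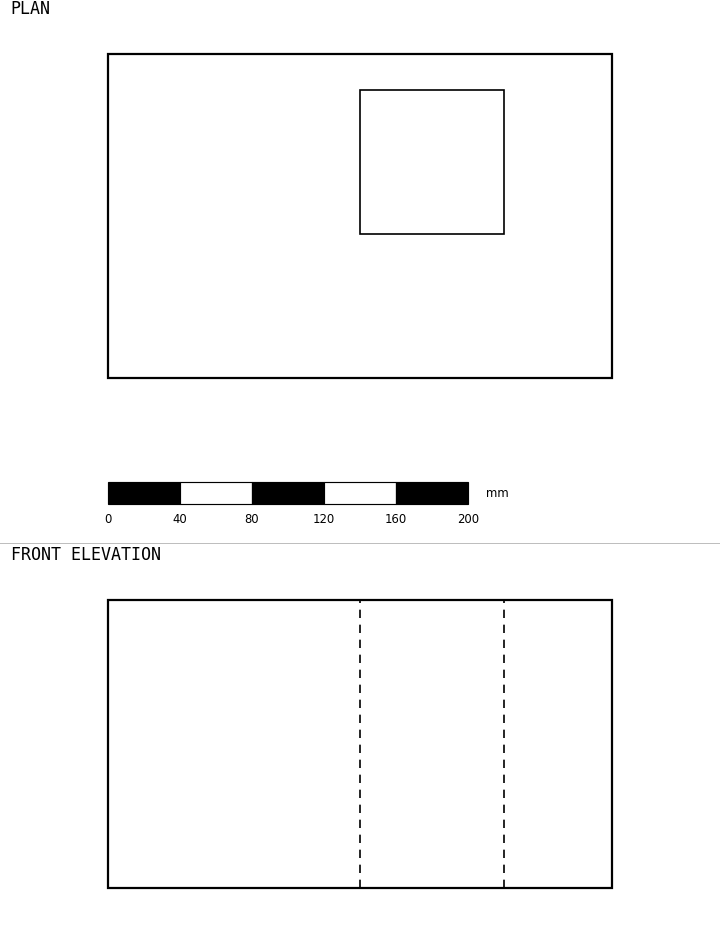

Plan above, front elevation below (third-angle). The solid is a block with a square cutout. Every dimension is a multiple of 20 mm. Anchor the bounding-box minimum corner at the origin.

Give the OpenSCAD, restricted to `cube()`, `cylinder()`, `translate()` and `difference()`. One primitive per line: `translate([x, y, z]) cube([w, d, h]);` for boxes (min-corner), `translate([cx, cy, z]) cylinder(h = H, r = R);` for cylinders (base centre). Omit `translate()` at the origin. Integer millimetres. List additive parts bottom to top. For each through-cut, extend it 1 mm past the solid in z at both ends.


difference() {
  cube([280, 180, 160]);
  translate([140, 80, -1]) cube([80, 80, 162]);
}
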